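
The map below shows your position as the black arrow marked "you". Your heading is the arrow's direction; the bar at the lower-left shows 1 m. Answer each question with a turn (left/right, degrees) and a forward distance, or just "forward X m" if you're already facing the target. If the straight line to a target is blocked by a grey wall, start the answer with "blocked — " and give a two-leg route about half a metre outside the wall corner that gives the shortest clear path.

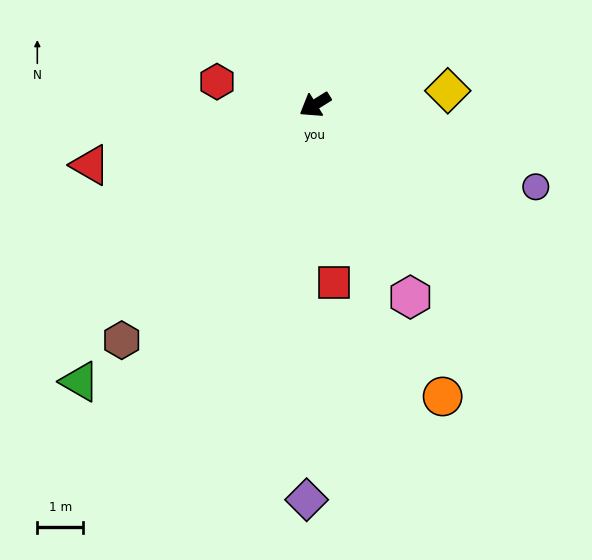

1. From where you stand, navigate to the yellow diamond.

turn left 154°, forward 2.9 m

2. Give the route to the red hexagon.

turn right 45°, forward 2.2 m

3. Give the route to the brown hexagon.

turn left 19°, forward 6.6 m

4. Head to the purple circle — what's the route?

turn left 128°, forward 5.1 m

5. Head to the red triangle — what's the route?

turn right 17°, forward 5.0 m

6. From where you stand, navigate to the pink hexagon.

turn left 84°, forward 4.7 m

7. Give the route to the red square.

turn left 64°, forward 3.9 m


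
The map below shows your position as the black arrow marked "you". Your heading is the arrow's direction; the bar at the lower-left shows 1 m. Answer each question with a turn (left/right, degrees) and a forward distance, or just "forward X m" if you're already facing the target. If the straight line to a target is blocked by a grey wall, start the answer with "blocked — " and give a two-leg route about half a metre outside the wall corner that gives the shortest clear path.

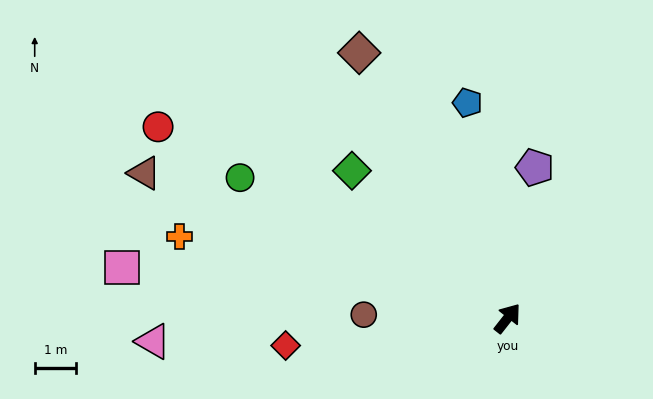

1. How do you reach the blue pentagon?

turn left 49°, forward 5.3 m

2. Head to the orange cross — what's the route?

turn left 114°, forward 8.1 m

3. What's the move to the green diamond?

turn left 85°, forward 5.1 m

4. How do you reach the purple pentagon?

turn left 28°, forward 3.7 m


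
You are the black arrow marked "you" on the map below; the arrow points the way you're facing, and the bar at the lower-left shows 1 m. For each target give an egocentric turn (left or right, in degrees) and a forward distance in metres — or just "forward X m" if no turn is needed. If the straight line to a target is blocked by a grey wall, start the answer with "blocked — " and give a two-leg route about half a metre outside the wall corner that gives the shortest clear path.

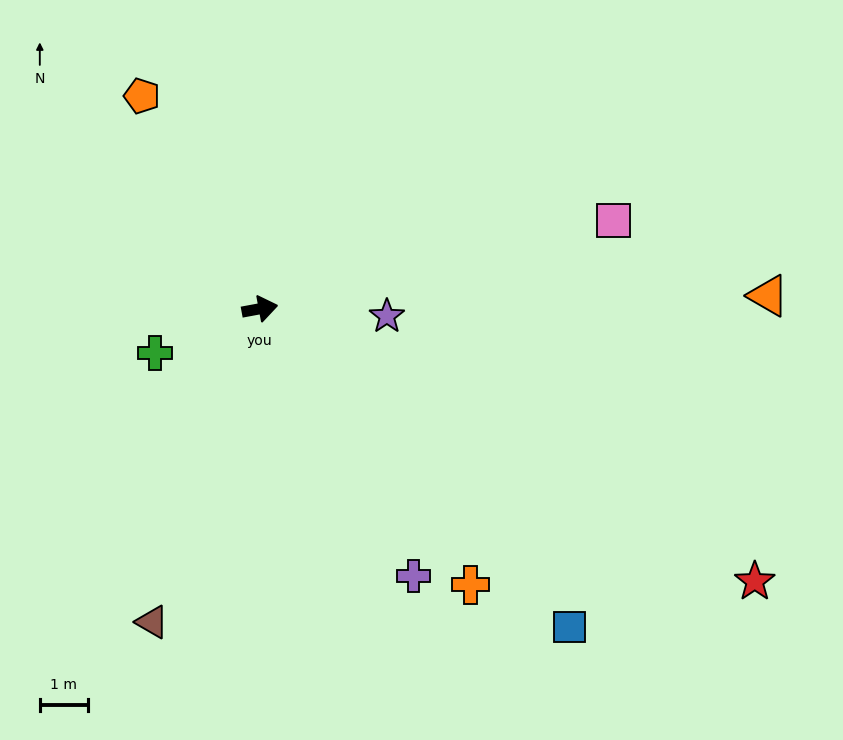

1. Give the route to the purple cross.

turn right 71°, forward 6.5 m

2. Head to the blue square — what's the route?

turn right 56°, forward 9.3 m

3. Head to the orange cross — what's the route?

turn right 63°, forward 7.3 m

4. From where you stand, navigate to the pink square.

turn left 4°, forward 7.6 m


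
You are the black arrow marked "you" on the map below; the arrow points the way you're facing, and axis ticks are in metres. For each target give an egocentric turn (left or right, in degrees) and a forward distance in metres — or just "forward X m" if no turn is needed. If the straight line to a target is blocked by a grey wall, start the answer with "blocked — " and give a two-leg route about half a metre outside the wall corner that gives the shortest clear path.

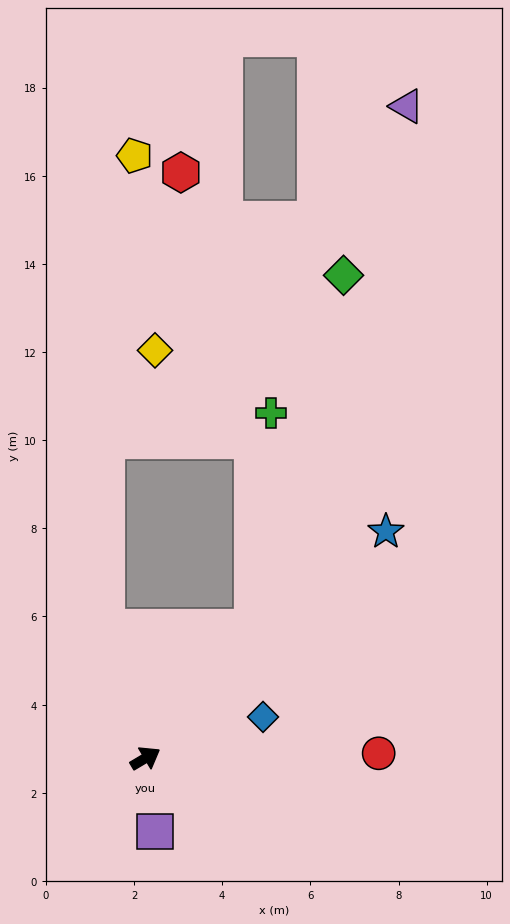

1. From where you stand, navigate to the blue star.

turn left 13°, forward 7.5 m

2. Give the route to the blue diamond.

turn right 11°, forward 2.8 m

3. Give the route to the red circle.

turn right 30°, forward 5.3 m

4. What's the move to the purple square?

turn right 113°, forward 1.7 m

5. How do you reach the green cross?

blocked — turn left 20°, forward 3.8 m, then turn left 34°, forward 4.9 m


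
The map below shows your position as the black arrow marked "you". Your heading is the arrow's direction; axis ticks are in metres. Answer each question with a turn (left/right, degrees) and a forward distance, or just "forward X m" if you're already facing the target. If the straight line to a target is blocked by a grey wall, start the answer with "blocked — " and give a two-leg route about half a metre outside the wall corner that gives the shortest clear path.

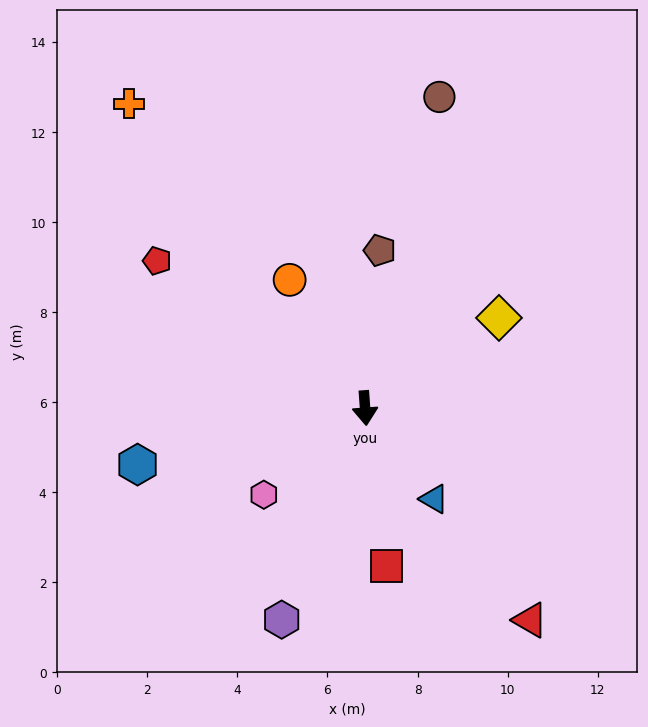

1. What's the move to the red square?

turn left 4°, forward 3.5 m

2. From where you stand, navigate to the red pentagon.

turn right 129°, forward 5.7 m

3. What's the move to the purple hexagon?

turn right 26°, forward 5.0 m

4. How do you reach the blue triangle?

turn left 33°, forward 2.5 m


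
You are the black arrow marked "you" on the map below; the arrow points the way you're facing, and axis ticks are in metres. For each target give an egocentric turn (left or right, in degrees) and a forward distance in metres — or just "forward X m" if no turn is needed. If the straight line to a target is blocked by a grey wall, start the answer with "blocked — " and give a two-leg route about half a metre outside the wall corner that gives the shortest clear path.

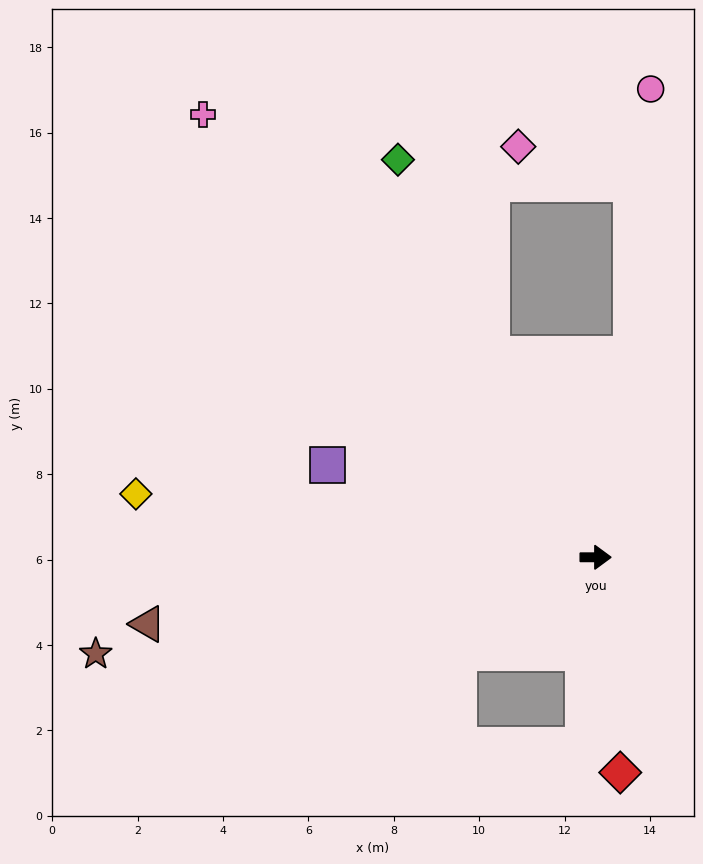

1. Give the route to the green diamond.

turn left 116°, forward 10.4 m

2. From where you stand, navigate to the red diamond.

turn right 83°, forward 5.1 m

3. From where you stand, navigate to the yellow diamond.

turn left 172°, forward 10.9 m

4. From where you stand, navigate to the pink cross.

turn left 132°, forward 13.9 m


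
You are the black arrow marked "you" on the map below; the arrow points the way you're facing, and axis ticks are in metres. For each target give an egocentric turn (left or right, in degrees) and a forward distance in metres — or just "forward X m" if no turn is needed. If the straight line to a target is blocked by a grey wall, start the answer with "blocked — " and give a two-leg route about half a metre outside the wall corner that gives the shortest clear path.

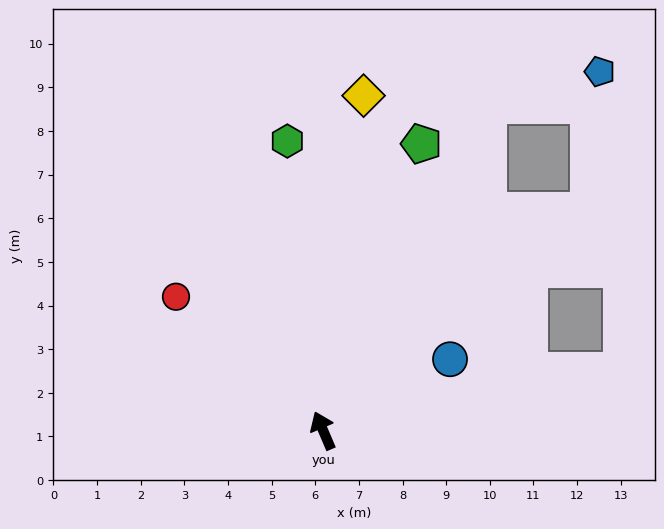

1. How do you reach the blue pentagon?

blocked — turn right 50°, forward 8.3 m, then turn right 46°, forward 2.7 m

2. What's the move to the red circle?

turn left 25°, forward 4.6 m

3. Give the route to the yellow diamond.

turn right 30°, forward 7.7 m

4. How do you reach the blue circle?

turn right 84°, forward 3.3 m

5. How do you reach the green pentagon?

turn right 42°, forward 6.9 m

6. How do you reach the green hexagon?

turn right 16°, forward 6.7 m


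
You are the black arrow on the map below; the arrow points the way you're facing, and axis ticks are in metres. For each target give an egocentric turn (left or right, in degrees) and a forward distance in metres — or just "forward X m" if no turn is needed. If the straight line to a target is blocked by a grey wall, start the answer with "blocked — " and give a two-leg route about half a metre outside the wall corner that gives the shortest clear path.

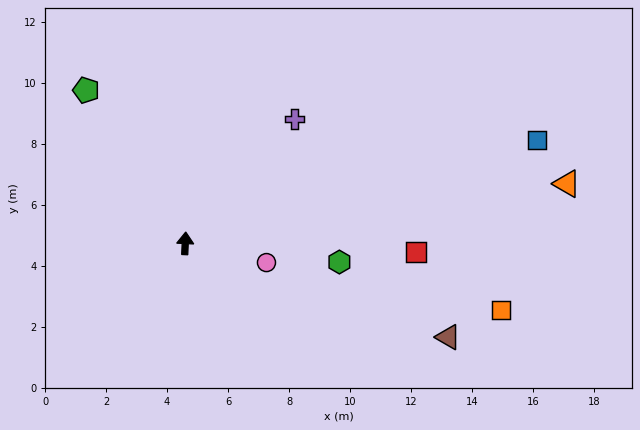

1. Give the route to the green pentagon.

turn left 36°, forward 6.0 m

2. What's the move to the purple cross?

turn right 39°, forward 5.4 m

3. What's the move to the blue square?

turn right 71°, forward 12.0 m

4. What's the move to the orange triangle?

turn right 79°, forward 12.7 m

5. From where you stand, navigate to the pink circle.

turn right 101°, forward 2.7 m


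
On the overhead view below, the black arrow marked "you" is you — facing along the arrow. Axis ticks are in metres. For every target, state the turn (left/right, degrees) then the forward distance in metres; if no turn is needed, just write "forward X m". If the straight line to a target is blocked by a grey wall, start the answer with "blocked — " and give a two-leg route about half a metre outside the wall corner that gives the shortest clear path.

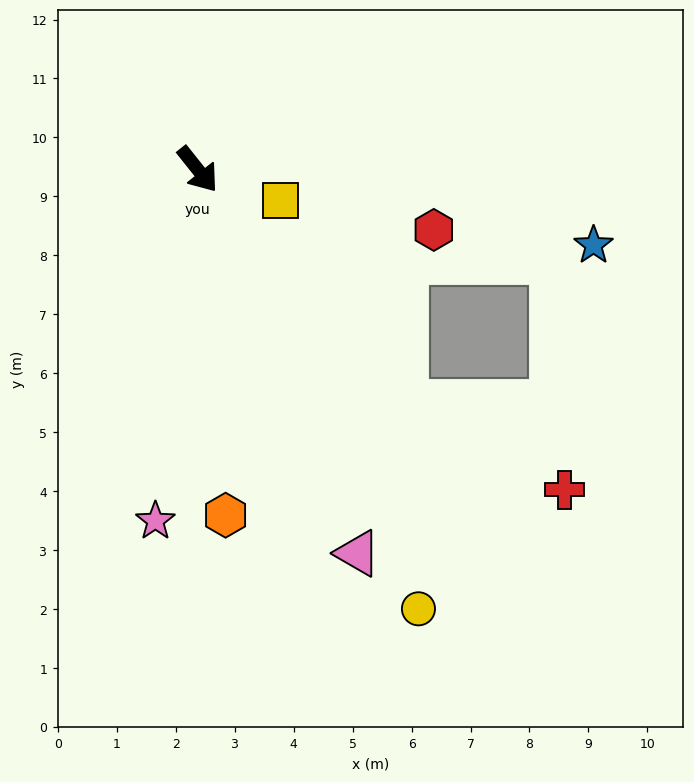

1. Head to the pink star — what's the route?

turn right 45°, forward 6.0 m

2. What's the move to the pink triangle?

turn right 16°, forward 7.1 m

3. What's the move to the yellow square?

turn left 31°, forward 1.5 m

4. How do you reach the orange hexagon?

turn right 34°, forward 5.9 m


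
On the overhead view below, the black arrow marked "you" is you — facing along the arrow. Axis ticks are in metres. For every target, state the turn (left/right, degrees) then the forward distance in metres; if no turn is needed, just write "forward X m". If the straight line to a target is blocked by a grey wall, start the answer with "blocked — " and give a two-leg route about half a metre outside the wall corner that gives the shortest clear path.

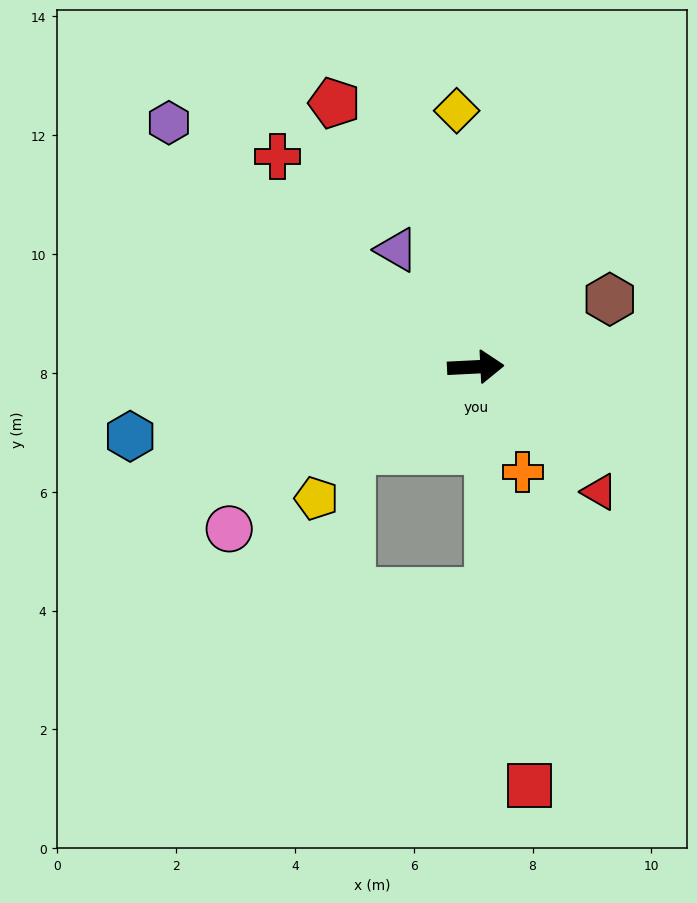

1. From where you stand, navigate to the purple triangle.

turn left 121°, forward 2.4 m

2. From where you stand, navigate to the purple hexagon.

turn left 139°, forward 6.6 m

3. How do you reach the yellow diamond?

turn left 91°, forward 4.3 m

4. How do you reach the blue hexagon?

turn right 171°, forward 5.9 m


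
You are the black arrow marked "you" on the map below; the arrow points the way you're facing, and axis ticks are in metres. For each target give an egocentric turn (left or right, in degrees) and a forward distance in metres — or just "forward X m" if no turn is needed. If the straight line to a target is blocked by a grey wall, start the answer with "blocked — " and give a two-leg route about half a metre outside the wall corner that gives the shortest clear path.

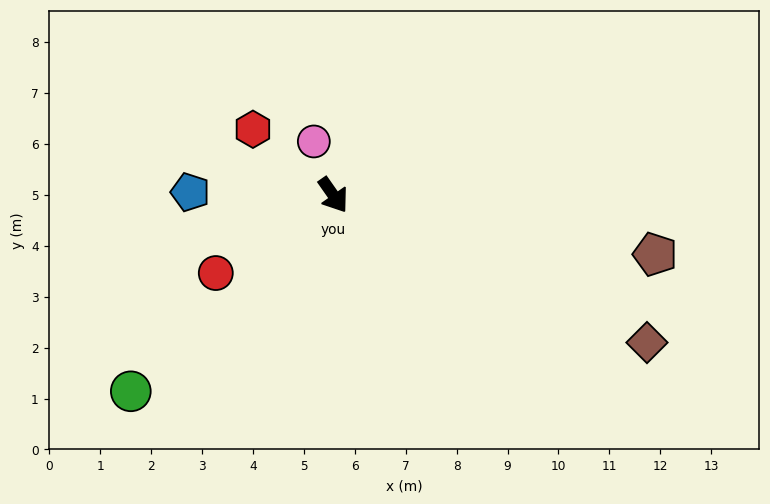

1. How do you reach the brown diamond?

turn left 30°, forward 6.8 m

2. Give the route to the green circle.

turn right 81°, forward 5.5 m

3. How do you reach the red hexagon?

turn right 164°, forward 2.0 m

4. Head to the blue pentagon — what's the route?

turn right 126°, forward 2.8 m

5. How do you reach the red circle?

turn right 91°, forward 2.8 m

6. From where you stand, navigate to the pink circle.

turn left 165°, forward 1.1 m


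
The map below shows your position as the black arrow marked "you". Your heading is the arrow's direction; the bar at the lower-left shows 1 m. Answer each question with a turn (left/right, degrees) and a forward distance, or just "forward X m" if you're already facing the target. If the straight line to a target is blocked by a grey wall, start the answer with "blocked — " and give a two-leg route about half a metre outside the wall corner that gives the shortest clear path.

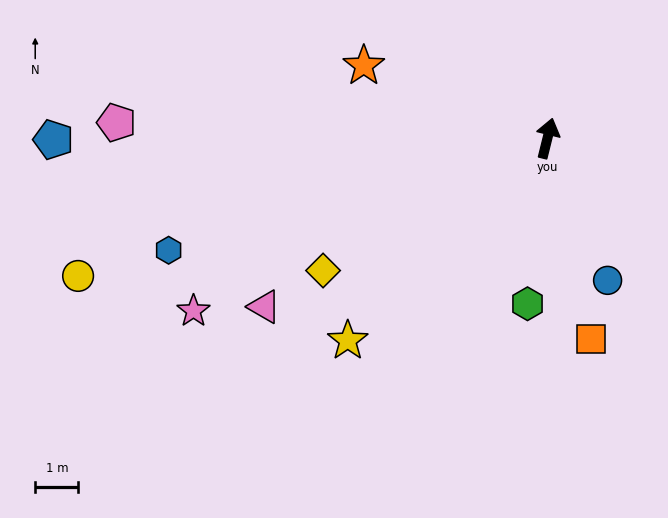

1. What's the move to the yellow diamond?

turn left 134°, forward 6.0 m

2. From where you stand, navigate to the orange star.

turn left 82°, forward 4.6 m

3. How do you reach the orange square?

turn right 154°, forward 4.8 m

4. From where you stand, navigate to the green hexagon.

turn right 173°, forward 3.9 m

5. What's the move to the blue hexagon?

turn left 120°, forward 9.1 m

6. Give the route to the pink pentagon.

turn left 102°, forward 10.0 m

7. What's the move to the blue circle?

turn right 143°, forward 3.6 m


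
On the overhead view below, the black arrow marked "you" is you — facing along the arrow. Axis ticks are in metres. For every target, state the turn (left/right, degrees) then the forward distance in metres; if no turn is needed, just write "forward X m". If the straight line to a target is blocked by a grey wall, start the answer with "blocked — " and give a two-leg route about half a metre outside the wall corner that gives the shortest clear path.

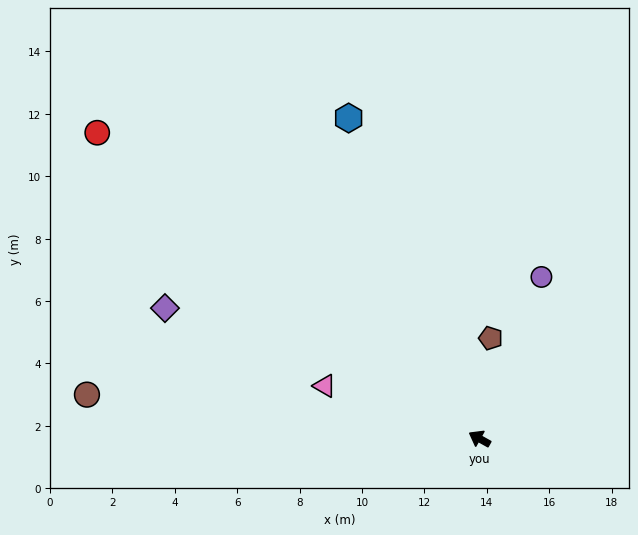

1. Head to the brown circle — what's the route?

turn left 23°, forward 12.7 m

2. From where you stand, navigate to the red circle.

turn right 9°, forward 15.7 m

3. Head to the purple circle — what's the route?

turn right 82°, forward 5.5 m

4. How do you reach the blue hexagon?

turn right 39°, forward 11.1 m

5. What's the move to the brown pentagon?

turn right 67°, forward 3.2 m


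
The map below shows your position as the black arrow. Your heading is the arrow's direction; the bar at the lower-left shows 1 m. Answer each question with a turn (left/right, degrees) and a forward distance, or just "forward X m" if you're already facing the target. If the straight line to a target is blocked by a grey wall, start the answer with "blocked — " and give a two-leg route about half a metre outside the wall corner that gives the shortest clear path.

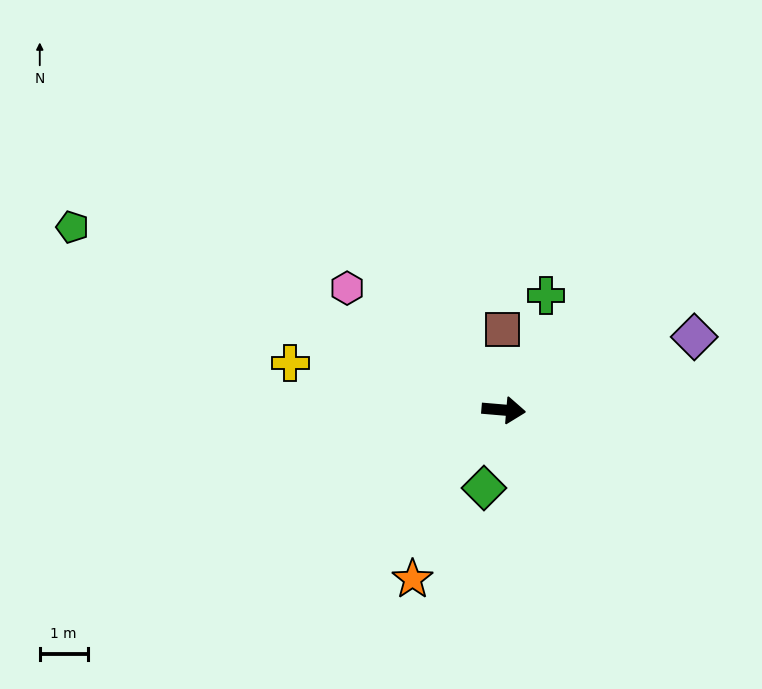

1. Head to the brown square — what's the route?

turn left 95°, forward 1.7 m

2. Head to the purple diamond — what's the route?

turn left 26°, forward 4.3 m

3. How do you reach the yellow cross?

turn left 172°, forward 4.6 m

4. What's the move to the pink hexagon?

turn left 147°, forward 4.1 m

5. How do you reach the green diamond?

turn right 99°, forward 1.7 m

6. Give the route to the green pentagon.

turn left 162°, forward 9.8 m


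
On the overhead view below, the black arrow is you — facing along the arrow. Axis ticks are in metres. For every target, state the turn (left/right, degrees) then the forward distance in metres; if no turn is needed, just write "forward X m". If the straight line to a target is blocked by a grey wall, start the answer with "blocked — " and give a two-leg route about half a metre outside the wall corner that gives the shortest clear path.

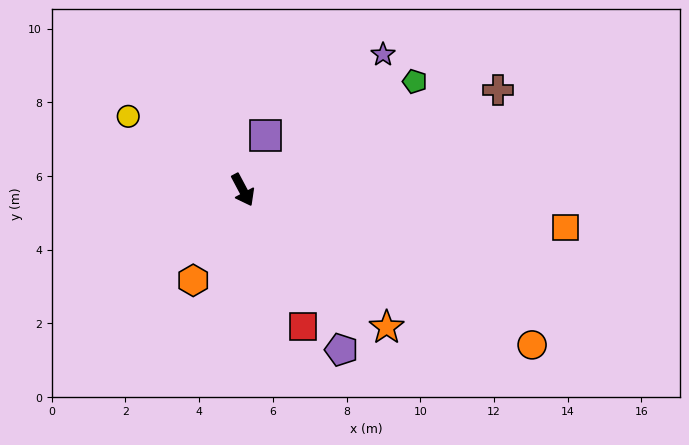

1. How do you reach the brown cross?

turn left 83°, forward 7.4 m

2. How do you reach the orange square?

turn left 55°, forward 8.8 m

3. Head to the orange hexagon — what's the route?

turn right 57°, forward 2.8 m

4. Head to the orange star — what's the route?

turn left 18°, forward 5.4 m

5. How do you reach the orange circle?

turn left 34°, forward 8.9 m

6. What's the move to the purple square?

turn left 130°, forward 1.6 m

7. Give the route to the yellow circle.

turn right 151°, forward 3.7 m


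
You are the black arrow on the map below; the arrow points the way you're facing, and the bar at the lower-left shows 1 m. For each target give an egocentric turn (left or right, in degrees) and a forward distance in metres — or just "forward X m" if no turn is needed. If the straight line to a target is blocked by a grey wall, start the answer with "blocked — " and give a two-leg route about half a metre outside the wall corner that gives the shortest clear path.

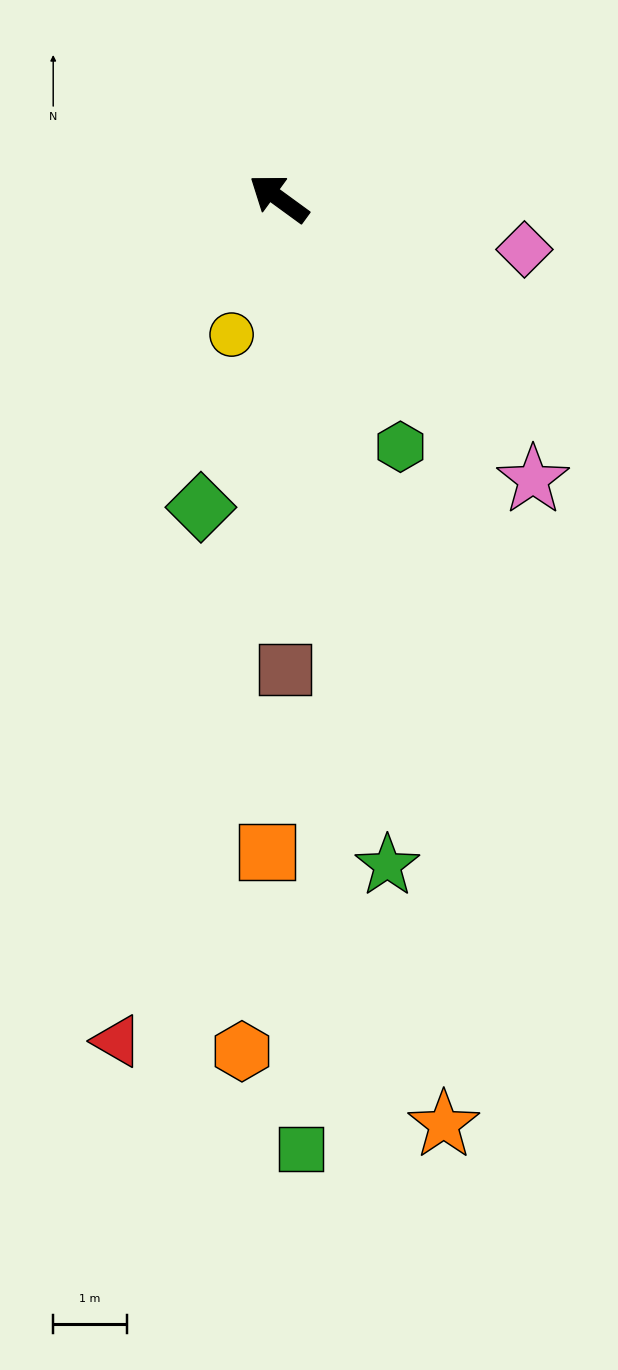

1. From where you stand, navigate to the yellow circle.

turn left 107°, forward 1.9 m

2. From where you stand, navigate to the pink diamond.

turn right 156°, forward 3.4 m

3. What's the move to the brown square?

turn left 127°, forward 6.4 m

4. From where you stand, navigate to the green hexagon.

turn left 152°, forward 3.7 m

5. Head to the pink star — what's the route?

turn left 168°, forward 5.1 m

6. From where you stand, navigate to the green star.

turn left 135°, forward 9.1 m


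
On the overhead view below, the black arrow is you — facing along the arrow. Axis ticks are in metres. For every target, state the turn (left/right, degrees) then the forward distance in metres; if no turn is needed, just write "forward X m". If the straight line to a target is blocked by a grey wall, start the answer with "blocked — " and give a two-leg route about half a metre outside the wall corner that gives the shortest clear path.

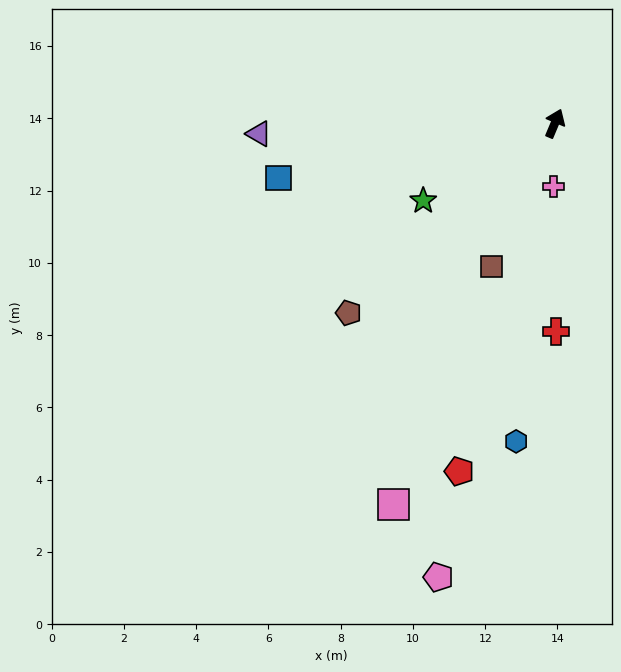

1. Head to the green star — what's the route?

turn left 143°, forward 4.2 m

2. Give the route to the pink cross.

turn right 158°, forward 1.7 m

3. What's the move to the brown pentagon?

turn left 155°, forward 7.8 m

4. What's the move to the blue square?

turn left 124°, forward 7.8 m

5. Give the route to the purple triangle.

turn left 115°, forward 8.2 m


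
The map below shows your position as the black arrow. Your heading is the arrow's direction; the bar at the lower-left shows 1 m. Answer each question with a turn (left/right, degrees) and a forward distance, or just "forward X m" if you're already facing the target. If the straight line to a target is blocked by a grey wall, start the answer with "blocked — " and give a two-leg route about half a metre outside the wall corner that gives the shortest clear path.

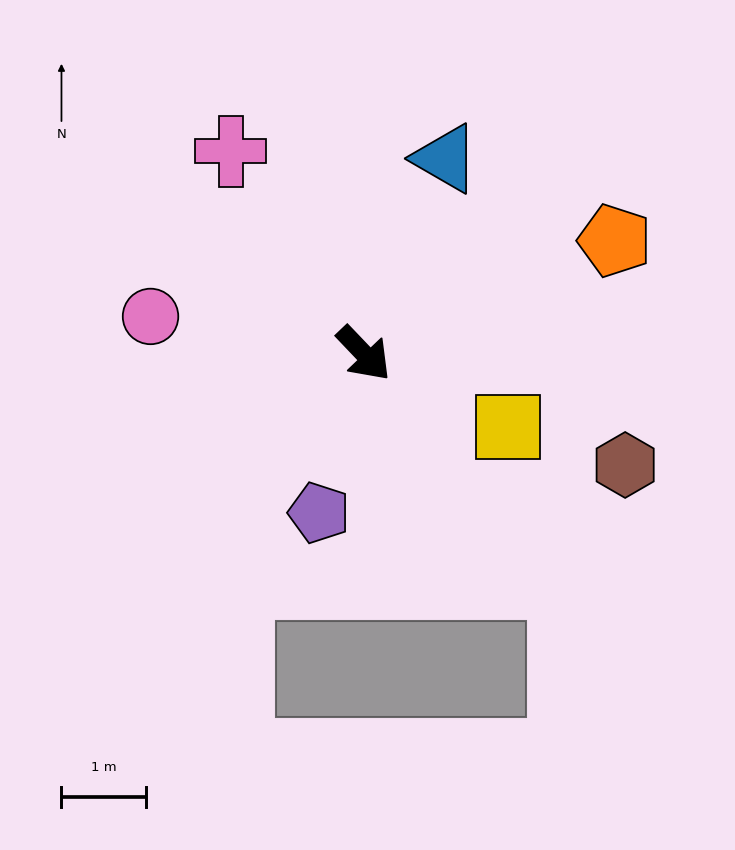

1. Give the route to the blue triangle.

turn left 114°, forward 2.5 m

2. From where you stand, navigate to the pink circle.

turn right 144°, forward 2.6 m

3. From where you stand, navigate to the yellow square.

turn left 19°, forward 1.9 m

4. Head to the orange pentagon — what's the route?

turn left 71°, forward 3.2 m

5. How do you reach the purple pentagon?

turn right 59°, forward 2.0 m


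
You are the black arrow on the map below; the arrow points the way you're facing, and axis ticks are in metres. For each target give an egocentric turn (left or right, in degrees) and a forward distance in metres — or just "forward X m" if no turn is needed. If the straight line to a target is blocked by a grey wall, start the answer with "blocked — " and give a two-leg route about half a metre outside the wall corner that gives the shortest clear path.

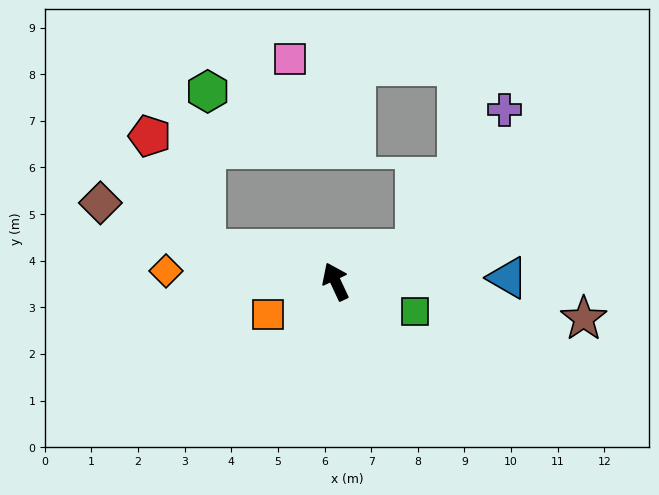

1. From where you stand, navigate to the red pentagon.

blocked — turn left 51°, forward 2.9 m, then turn right 49°, forward 2.7 m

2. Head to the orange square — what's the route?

turn left 91°, forward 1.6 m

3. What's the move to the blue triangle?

turn right 114°, forward 3.7 m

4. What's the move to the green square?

turn right 136°, forward 1.8 m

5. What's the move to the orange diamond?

turn left 61°, forward 3.6 m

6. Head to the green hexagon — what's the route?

blocked — turn left 51°, forward 2.9 m, then turn right 76°, forward 3.4 m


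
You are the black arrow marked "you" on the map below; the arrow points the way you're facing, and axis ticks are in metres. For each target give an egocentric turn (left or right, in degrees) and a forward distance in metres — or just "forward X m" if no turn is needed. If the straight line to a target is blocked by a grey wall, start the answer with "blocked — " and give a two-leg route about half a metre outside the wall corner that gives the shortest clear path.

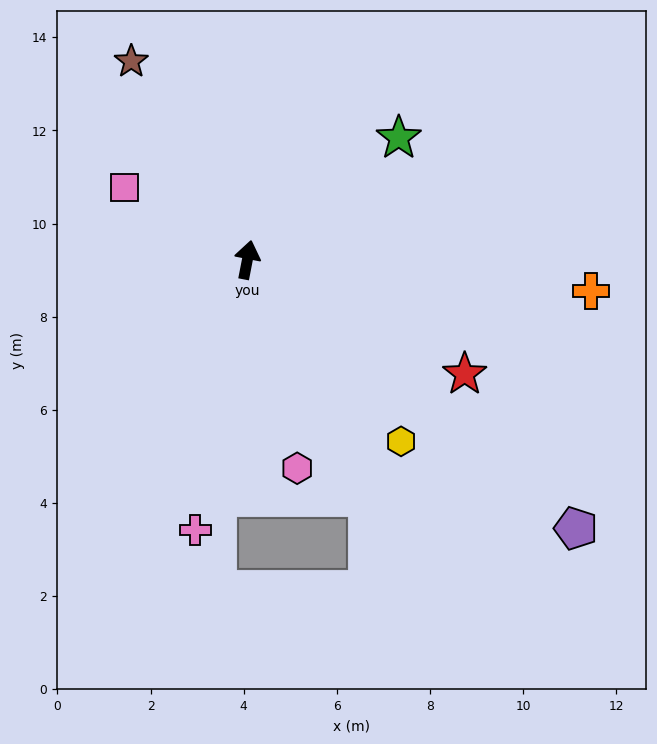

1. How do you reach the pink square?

turn left 71°, forward 3.1 m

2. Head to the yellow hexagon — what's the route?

turn right 129°, forward 5.1 m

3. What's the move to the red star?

turn right 107°, forward 5.3 m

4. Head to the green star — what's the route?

turn right 40°, forward 4.2 m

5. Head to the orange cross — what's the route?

turn right 84°, forward 7.4 m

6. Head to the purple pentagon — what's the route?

turn right 118°, forward 9.1 m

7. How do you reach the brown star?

turn left 41°, forward 4.9 m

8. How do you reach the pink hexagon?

turn right 156°, forward 4.6 m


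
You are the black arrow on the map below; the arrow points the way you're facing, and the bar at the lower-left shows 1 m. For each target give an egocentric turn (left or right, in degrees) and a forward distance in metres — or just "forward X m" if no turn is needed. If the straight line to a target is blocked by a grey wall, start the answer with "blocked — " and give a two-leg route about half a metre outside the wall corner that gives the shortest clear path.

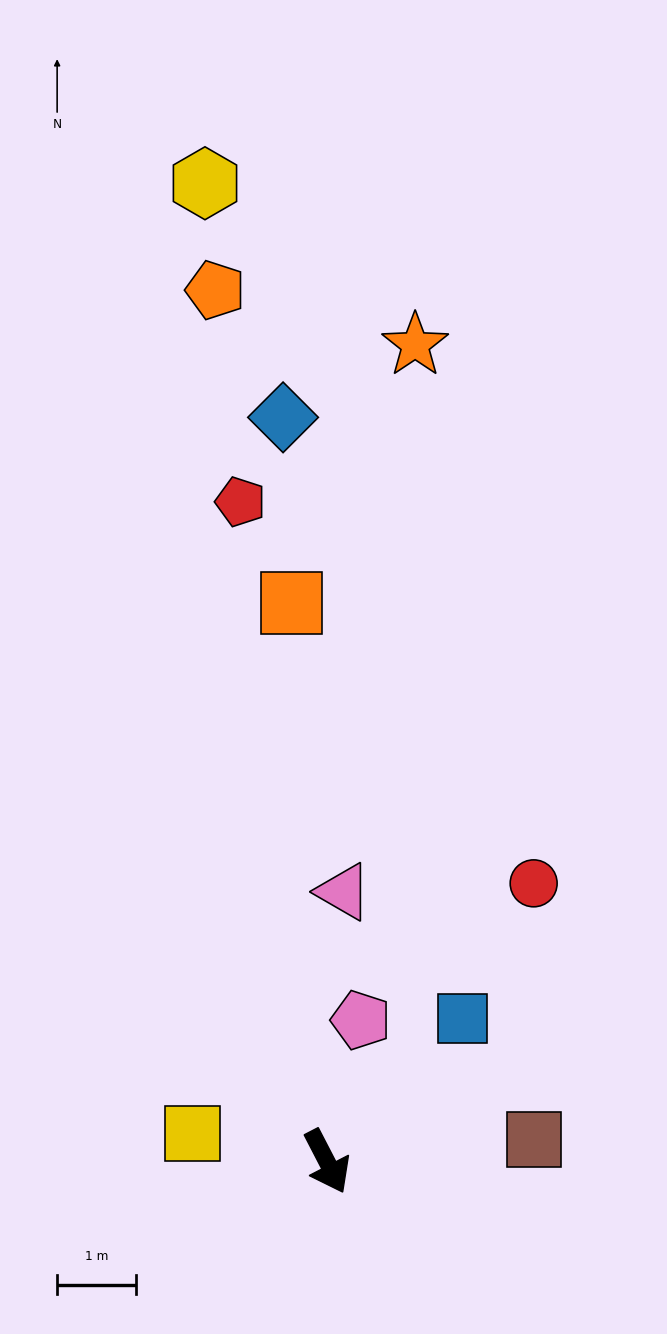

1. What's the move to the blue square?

turn left 109°, forward 2.5 m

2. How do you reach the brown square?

turn left 69°, forward 2.6 m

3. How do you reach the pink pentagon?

turn left 139°, forward 1.8 m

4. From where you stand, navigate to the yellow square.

turn right 129°, forward 1.7 m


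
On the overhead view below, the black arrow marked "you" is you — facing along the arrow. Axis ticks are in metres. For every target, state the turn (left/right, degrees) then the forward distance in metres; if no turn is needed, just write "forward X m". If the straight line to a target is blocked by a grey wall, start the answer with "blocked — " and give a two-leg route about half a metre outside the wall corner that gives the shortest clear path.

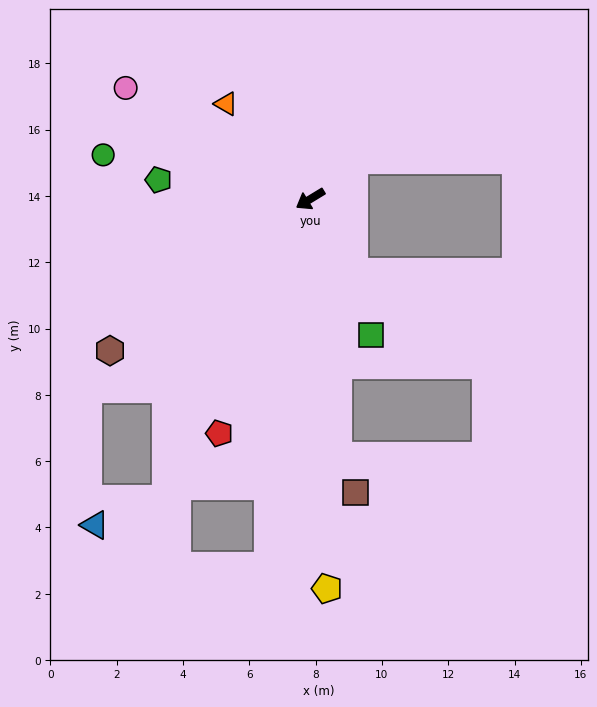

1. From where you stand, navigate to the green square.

turn left 83°, forward 4.5 m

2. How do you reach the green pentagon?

turn right 39°, forward 4.6 m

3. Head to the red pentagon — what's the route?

turn left 37°, forward 7.6 m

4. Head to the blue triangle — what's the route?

blocked — turn left 33°, forward 10.0 m, then turn right 44°, forward 2.3 m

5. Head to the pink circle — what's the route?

turn right 62°, forward 6.5 m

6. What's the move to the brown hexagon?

turn left 6°, forward 7.6 m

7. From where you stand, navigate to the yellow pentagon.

turn left 61°, forward 11.8 m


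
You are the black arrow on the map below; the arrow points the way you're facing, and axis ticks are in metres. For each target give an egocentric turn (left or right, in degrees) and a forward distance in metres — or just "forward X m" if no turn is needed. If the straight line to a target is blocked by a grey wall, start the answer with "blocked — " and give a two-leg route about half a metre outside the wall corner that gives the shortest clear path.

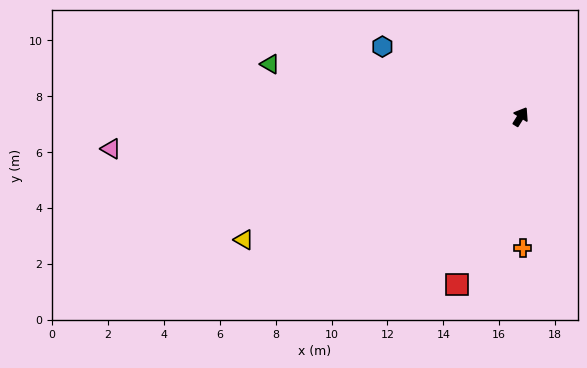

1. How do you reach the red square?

turn right 169°, forward 6.4 m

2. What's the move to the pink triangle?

turn left 127°, forward 14.7 m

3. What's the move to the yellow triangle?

turn left 146°, forward 10.8 m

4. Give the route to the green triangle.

turn left 110°, forward 9.2 m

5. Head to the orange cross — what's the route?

turn right 147°, forward 4.7 m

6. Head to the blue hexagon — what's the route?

turn left 95°, forward 5.5 m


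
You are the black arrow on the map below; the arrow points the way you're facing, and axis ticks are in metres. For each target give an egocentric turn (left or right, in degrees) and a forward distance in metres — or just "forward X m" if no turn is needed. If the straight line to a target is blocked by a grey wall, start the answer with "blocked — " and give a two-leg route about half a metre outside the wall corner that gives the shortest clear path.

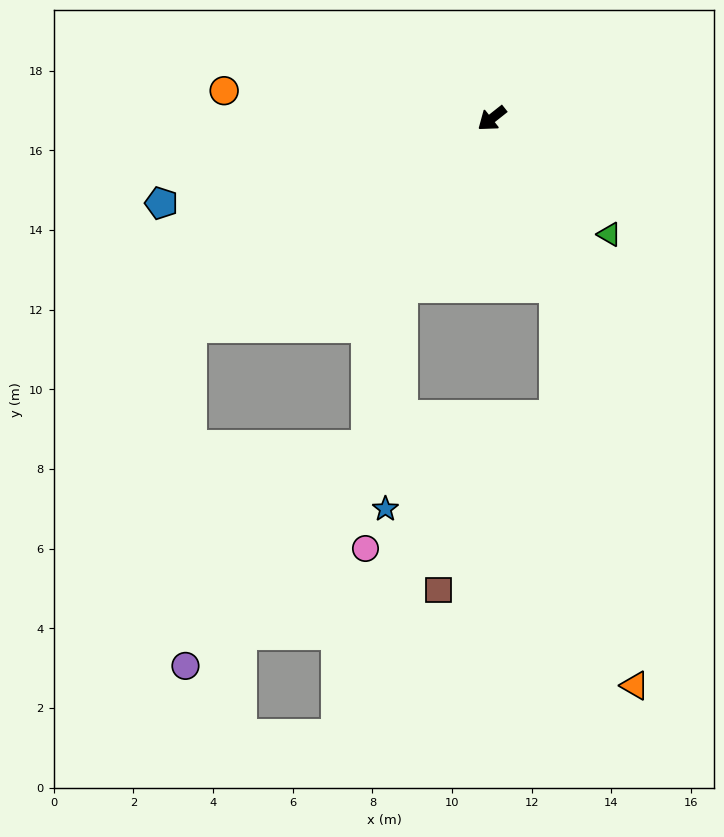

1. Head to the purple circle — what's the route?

blocked — turn right 4°, forward 9.2 m, then turn left 55°, forward 8.5 m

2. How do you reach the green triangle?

turn left 97°, forward 4.1 m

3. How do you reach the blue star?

blocked — turn left 23°, forward 4.8 m, then turn left 25°, forward 5.6 m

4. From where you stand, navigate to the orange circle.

turn right 44°, forward 6.8 m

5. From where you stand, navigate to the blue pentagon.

turn right 24°, forward 8.6 m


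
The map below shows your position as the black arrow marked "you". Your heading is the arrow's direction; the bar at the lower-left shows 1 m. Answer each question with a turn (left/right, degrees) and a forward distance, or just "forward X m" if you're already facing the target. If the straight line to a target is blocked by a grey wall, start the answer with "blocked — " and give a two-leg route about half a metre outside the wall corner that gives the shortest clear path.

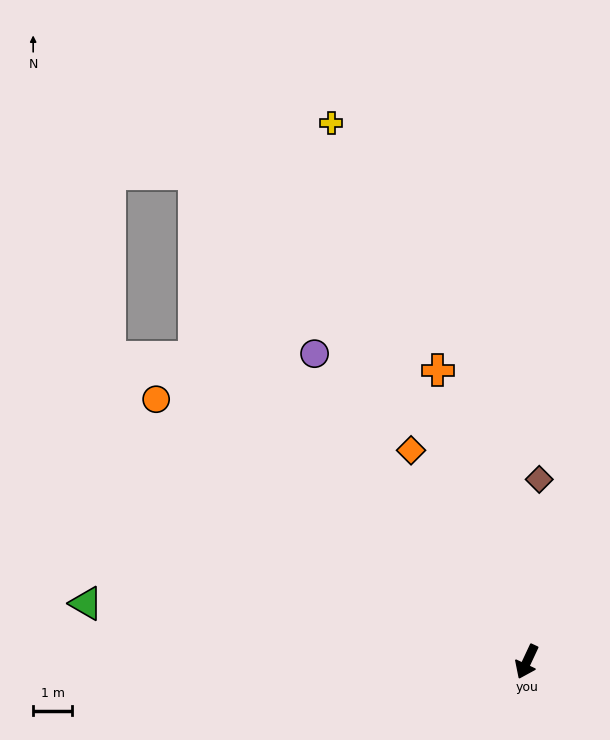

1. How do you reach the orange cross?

turn right 138°, forward 7.9 m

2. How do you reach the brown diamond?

turn right 159°, forward 4.7 m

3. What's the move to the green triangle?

turn right 72°, forward 11.5 m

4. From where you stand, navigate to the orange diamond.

turn right 126°, forward 6.2 m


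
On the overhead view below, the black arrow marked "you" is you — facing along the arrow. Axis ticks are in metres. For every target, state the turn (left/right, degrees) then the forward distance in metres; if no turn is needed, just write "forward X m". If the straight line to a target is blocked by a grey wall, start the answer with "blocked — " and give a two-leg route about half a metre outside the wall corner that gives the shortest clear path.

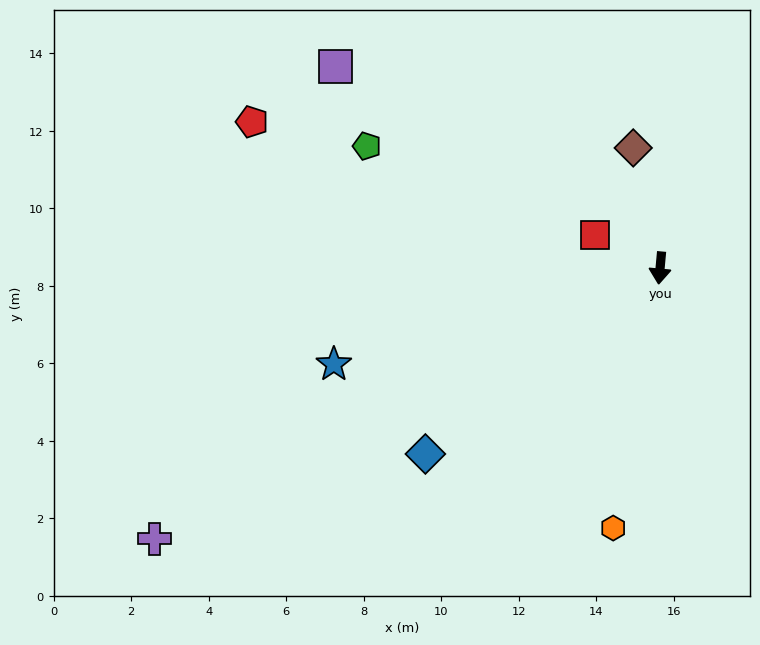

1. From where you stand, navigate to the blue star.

turn right 68°, forward 8.8 m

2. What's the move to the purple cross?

turn right 57°, forward 14.8 m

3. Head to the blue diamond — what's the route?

turn right 46°, forward 7.7 m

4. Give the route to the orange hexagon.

turn right 5°, forward 6.8 m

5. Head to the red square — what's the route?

turn right 112°, forward 1.9 m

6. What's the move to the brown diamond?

turn right 162°, forward 3.2 m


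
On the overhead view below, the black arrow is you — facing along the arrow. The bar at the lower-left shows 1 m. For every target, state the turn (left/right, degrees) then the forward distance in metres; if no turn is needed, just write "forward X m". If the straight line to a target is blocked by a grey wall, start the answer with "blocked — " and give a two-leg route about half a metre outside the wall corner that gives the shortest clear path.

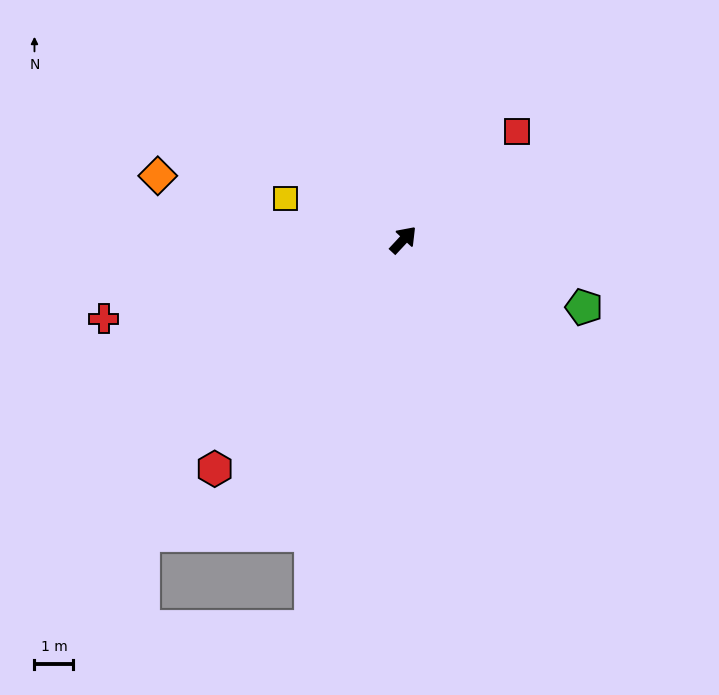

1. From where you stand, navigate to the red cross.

turn left 148°, forward 8.0 m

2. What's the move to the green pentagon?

turn right 67°, forward 5.0 m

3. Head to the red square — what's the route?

turn right 4°, forward 4.0 m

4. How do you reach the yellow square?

turn left 114°, forward 3.2 m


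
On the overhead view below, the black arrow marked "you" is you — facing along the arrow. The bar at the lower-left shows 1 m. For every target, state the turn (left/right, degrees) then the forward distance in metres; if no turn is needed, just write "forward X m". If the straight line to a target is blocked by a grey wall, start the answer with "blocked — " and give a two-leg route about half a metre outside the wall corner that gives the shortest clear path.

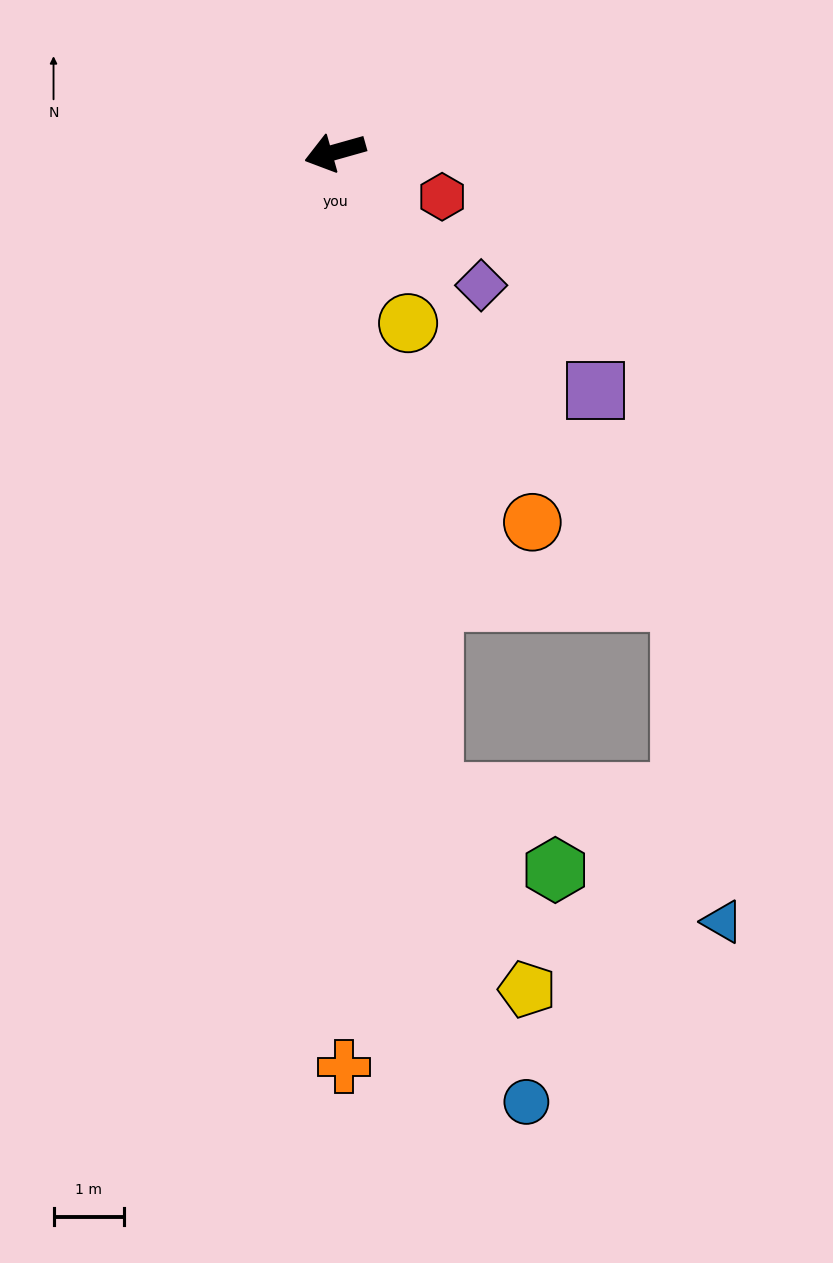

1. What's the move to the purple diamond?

turn left 122°, forward 2.8 m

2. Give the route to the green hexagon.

blocked — turn left 83°, forward 9.2 m, then turn left 49°, forward 2.0 m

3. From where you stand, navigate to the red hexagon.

turn left 142°, forward 1.6 m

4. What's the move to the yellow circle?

turn left 97°, forward 2.6 m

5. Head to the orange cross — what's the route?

turn left 75°, forward 13.0 m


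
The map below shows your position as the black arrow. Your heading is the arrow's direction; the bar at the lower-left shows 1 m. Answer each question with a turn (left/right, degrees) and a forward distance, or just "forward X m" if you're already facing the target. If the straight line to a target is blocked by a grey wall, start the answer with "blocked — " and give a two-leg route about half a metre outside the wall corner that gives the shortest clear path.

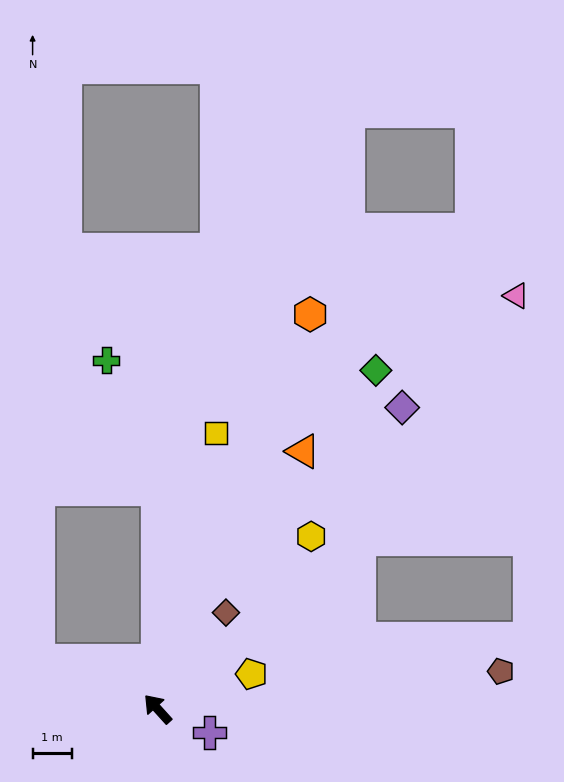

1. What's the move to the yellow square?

turn right 54°, forward 7.2 m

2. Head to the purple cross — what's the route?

turn right 157°, forward 1.5 m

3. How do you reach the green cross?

blocked — turn right 42°, forward 5.6 m, then turn left 21°, forward 3.5 m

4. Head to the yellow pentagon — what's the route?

turn right 112°, forward 2.5 m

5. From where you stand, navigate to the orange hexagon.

turn right 63°, forward 10.7 m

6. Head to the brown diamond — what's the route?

turn right 78°, forward 3.0 m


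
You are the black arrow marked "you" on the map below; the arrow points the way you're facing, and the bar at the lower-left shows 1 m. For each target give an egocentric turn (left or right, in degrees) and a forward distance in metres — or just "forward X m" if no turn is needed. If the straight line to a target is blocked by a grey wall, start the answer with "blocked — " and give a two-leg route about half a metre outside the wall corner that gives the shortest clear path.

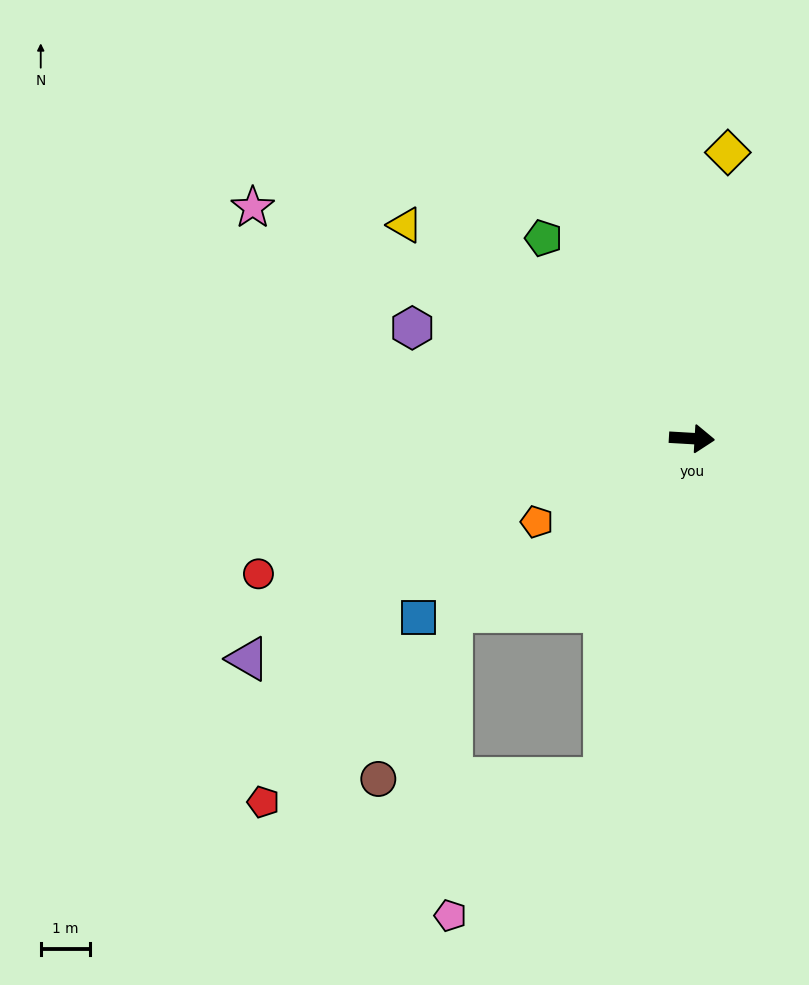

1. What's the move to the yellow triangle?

turn left 147°, forward 7.2 m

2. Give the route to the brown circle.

blocked — turn right 101°, forward 7.1 m, then turn right 75°, forward 4.6 m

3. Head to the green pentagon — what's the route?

turn left 130°, forward 5.0 m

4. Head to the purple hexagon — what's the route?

turn left 162°, forward 6.1 m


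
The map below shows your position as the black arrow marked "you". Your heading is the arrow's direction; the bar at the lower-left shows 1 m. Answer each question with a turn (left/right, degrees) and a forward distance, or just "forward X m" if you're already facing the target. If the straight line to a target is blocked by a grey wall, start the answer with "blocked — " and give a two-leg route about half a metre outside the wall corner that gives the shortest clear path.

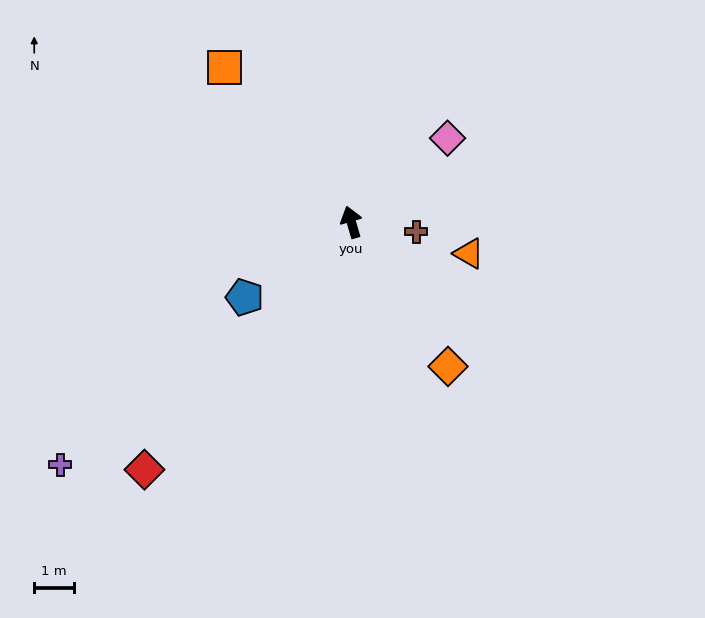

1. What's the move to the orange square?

turn left 23°, forward 5.1 m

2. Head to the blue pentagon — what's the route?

turn left 109°, forward 3.3 m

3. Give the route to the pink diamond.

turn right 65°, forward 3.2 m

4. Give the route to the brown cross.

turn right 115°, forward 1.7 m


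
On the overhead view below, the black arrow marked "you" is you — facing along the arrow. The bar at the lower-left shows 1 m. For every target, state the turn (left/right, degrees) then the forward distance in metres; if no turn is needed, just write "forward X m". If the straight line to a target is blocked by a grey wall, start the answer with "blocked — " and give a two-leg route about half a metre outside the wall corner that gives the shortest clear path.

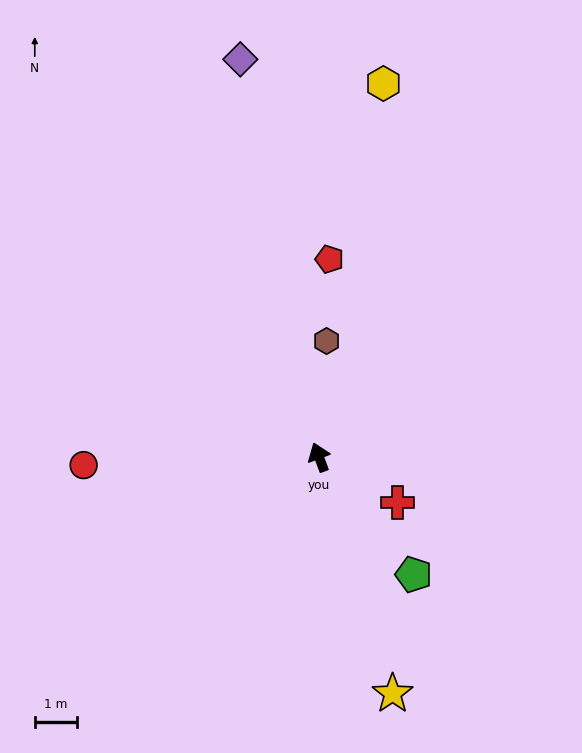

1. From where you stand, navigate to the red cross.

turn right 140°, forward 2.2 m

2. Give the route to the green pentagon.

turn right 162°, forward 3.6 m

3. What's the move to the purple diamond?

turn right 9°, forward 9.7 m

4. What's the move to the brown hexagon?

turn right 24°, forward 2.8 m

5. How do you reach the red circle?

turn left 71°, forward 5.6 m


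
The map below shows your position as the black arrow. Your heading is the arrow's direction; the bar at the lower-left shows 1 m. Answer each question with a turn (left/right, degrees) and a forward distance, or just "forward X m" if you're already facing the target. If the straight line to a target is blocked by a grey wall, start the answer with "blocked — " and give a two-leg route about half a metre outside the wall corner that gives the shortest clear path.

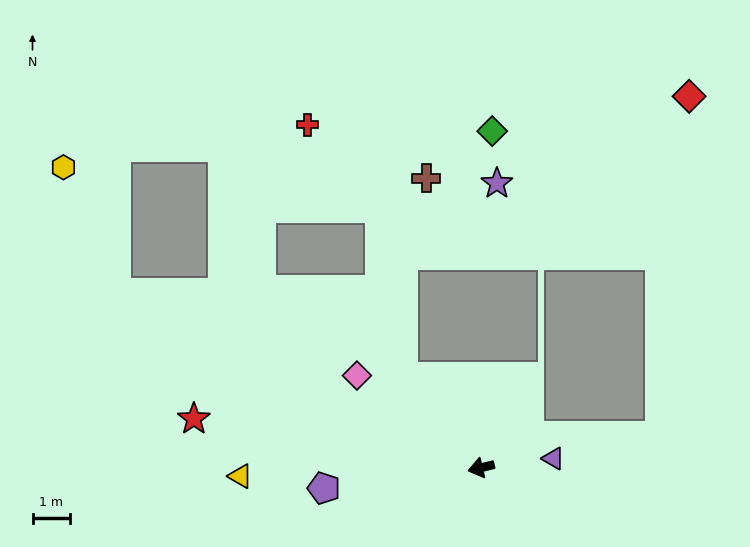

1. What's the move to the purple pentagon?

turn right 6°, forward 4.2 m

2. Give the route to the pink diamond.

turn right 50°, forward 4.1 m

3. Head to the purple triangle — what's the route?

turn left 174°, forward 1.9 m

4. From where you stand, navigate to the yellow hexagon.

blocked — turn right 39°, forward 10.8 m, then turn right 42°, forward 3.6 m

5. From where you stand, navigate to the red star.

turn right 23°, forward 7.8 m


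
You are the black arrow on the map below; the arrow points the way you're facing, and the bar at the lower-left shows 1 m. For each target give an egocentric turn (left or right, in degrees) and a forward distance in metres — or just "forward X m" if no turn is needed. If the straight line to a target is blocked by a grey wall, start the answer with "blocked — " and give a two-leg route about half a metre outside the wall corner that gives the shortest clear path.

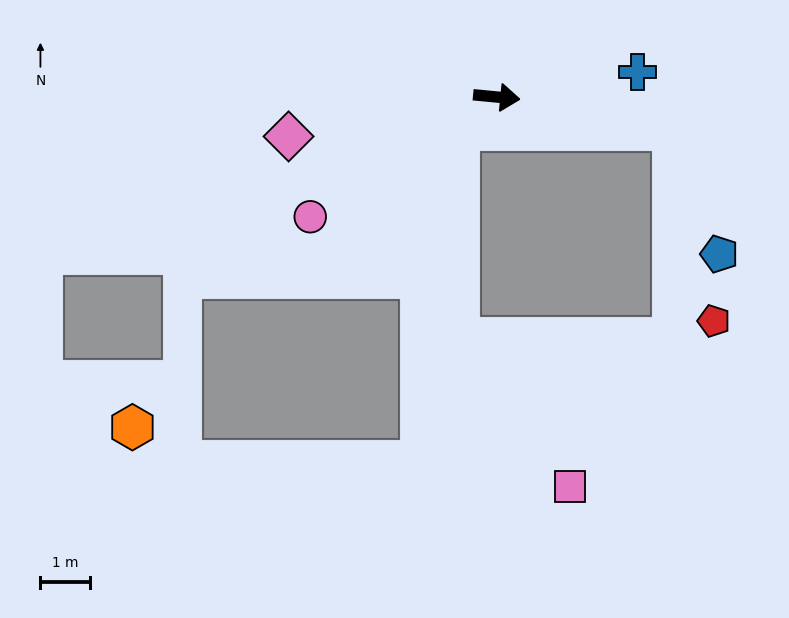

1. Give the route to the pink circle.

turn right 142°, forward 4.5 m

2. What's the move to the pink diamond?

turn right 164°, forward 4.3 m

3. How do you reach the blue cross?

turn left 15°, forward 2.9 m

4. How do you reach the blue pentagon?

blocked — turn right 5°, forward 3.6 m, then turn right 59°, forward 2.7 m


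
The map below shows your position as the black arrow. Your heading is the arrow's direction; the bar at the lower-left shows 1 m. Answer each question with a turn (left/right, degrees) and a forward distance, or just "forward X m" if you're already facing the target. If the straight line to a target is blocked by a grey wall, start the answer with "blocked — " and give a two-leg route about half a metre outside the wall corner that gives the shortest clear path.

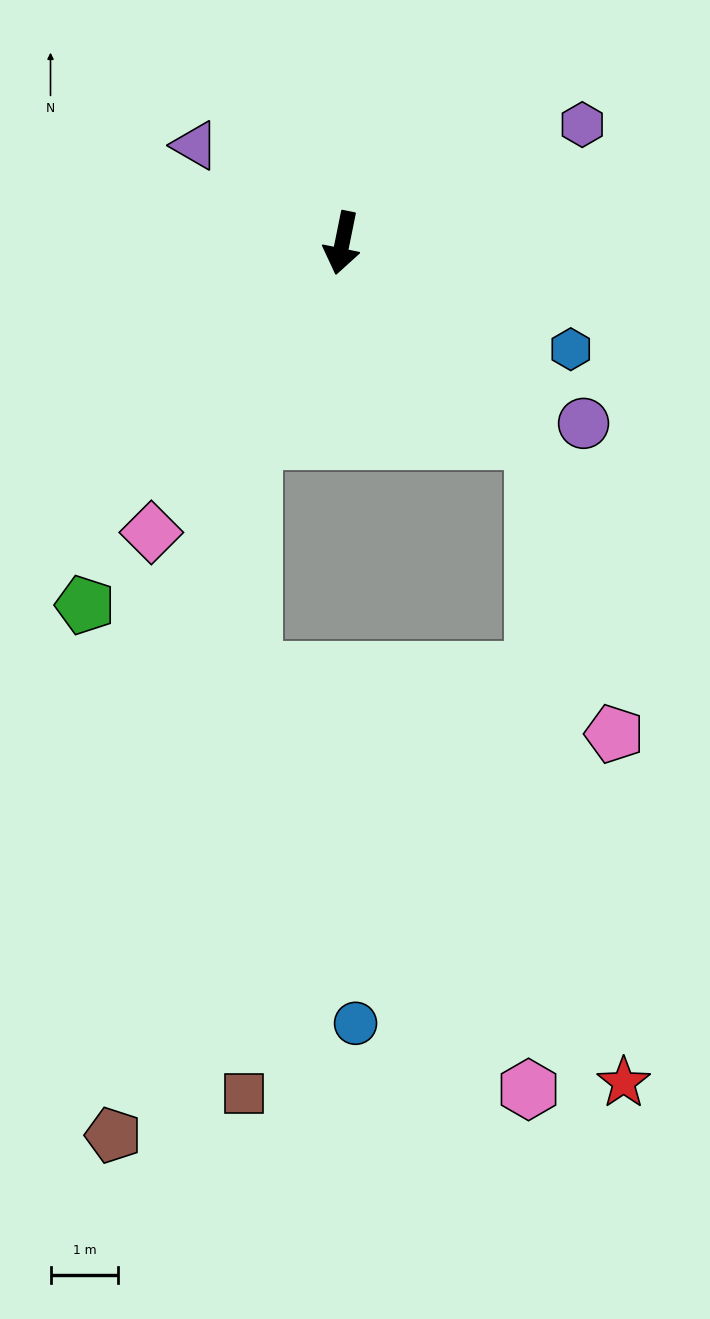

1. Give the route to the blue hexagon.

turn left 76°, forward 3.7 m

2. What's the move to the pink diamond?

turn right 22°, forward 5.1 m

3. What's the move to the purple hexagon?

turn left 128°, forward 3.9 m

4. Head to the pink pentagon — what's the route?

blocked — turn left 55°, forward 4.1 m, then turn right 28°, forward 4.5 m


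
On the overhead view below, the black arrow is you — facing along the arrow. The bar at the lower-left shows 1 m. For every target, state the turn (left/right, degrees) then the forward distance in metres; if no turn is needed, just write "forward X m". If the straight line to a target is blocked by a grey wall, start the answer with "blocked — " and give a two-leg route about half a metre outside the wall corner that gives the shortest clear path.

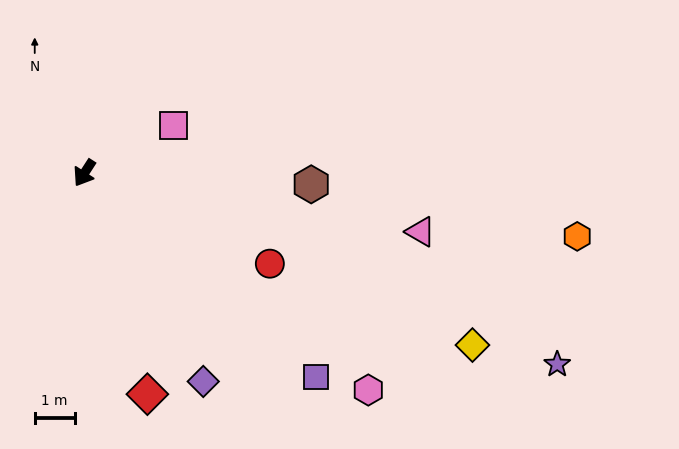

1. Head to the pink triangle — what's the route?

turn left 113°, forward 8.6 m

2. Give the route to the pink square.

turn left 151°, forward 2.5 m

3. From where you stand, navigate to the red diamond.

turn left 49°, forward 5.8 m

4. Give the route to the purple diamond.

turn left 63°, forward 6.0 m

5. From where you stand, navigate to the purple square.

turn left 81°, forward 7.8 m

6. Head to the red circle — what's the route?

turn left 97°, forward 5.2 m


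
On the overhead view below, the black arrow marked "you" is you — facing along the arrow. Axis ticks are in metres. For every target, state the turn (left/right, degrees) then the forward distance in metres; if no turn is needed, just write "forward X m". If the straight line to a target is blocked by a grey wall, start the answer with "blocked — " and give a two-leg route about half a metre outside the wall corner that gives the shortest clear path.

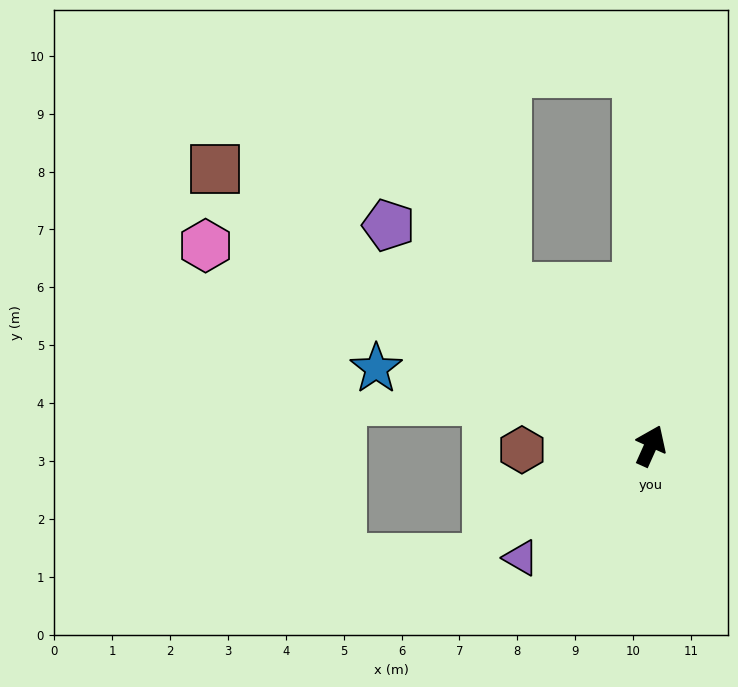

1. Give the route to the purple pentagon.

turn left 74°, forward 5.9 m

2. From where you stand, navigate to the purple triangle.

turn left 155°, forward 3.0 m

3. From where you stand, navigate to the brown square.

turn left 82°, forward 8.9 m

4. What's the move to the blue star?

turn left 98°, forward 4.9 m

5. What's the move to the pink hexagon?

turn left 90°, forward 8.4 m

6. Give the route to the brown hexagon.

turn left 116°, forward 2.2 m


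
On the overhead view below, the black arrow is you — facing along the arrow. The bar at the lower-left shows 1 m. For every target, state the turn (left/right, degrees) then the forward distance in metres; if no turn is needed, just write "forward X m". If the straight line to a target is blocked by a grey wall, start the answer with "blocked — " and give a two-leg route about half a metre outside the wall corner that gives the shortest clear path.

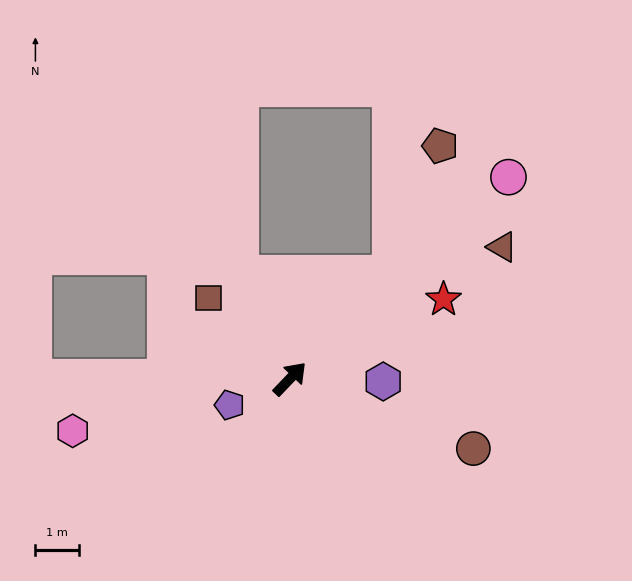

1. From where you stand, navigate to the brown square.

turn left 89°, forward 2.6 m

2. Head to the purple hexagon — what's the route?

turn right 48°, forward 2.1 m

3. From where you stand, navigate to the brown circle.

turn right 67°, forward 4.5 m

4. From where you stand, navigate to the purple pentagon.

turn left 157°, forward 1.5 m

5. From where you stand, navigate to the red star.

turn right 19°, forward 3.9 m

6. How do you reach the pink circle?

turn right 4°, forward 6.8 m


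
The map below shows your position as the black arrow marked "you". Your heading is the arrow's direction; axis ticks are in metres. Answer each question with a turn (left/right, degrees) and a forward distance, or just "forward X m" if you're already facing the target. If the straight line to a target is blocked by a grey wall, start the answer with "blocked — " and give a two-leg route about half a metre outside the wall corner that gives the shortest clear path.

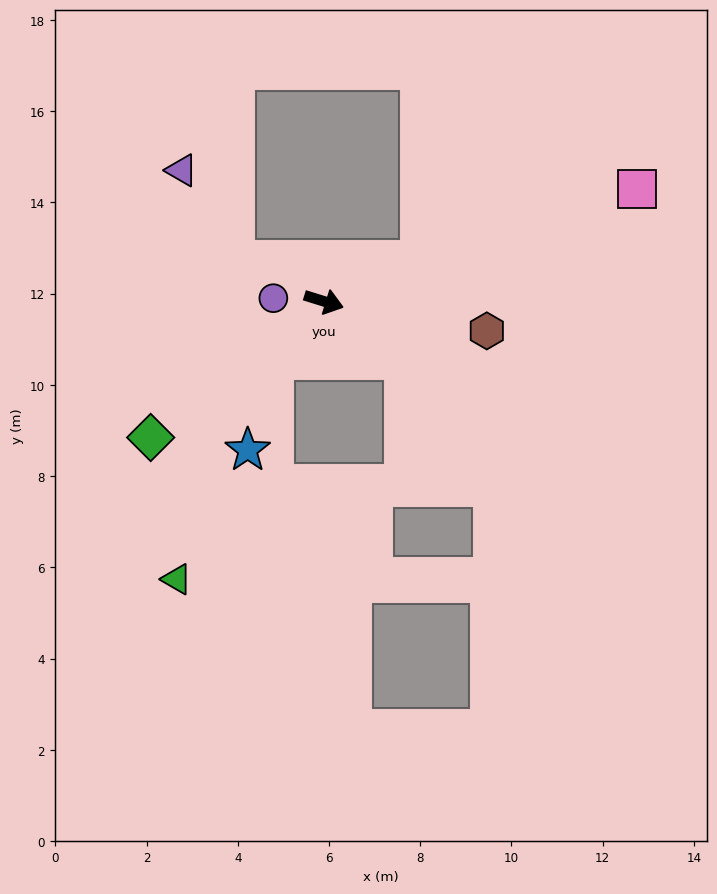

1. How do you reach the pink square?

turn left 37°, forward 7.3 m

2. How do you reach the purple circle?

turn right 166°, forward 1.1 m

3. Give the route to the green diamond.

turn right 125°, forward 4.8 m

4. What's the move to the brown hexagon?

turn left 7°, forward 3.6 m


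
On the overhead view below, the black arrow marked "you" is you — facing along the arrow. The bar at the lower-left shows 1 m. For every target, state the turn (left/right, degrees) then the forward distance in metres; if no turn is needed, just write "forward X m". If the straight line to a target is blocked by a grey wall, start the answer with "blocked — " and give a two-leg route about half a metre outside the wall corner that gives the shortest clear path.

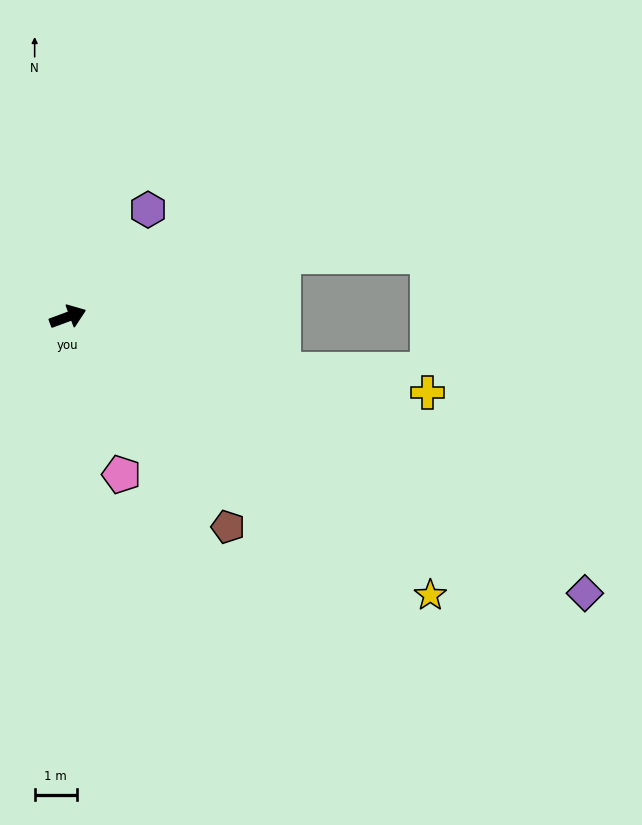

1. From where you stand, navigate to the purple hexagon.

turn left 33°, forward 3.2 m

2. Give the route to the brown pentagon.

turn right 73°, forward 6.3 m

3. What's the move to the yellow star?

turn right 58°, forward 10.9 m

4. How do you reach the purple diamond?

turn right 48°, forward 14.0 m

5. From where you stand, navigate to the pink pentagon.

turn right 92°, forward 4.0 m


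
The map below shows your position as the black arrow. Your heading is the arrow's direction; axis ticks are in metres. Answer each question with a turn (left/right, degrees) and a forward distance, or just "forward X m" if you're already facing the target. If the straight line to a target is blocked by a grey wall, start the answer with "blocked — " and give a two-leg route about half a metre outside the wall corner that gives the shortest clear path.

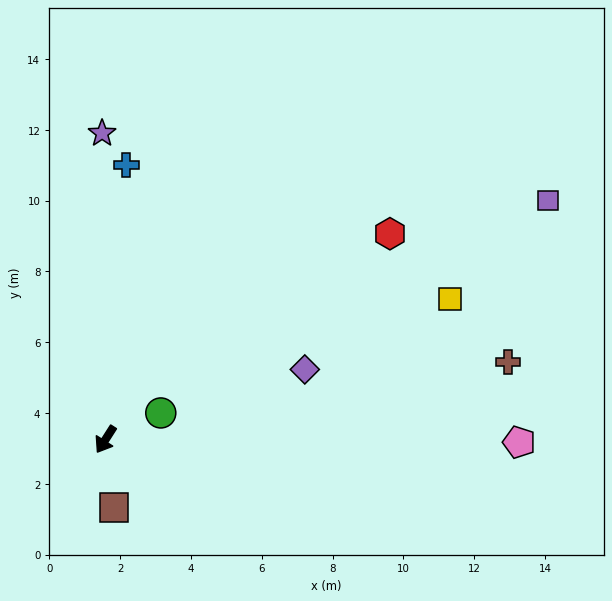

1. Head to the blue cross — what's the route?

turn right 152°, forward 7.8 m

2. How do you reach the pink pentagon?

turn left 122°, forward 11.7 m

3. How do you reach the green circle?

turn left 148°, forward 1.7 m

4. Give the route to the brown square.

turn left 40°, forward 1.9 m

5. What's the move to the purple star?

turn right 147°, forward 8.6 m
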